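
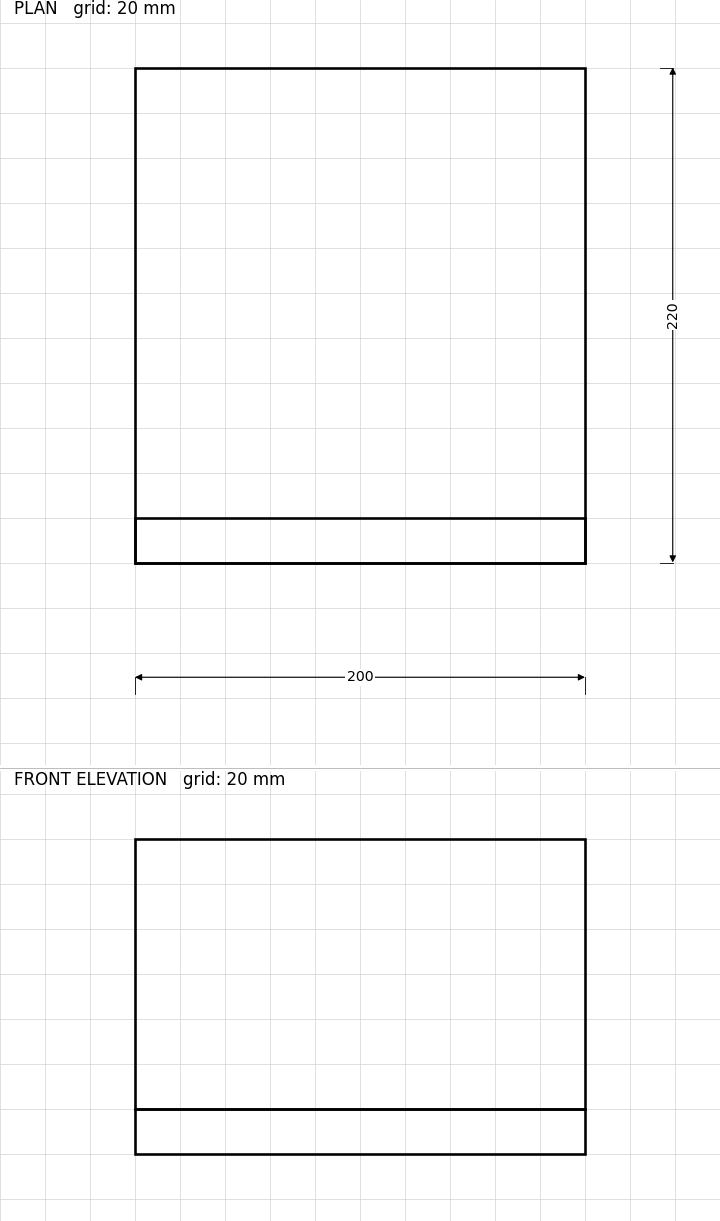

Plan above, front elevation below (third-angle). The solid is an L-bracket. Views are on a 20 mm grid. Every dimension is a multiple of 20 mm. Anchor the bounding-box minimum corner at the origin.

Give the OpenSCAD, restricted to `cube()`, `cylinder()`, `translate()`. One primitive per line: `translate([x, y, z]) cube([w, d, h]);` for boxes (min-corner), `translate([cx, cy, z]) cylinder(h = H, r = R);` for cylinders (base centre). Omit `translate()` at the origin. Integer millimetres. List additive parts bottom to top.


cube([200, 220, 20]);
translate([0, 0, 20]) cube([200, 20, 120]);


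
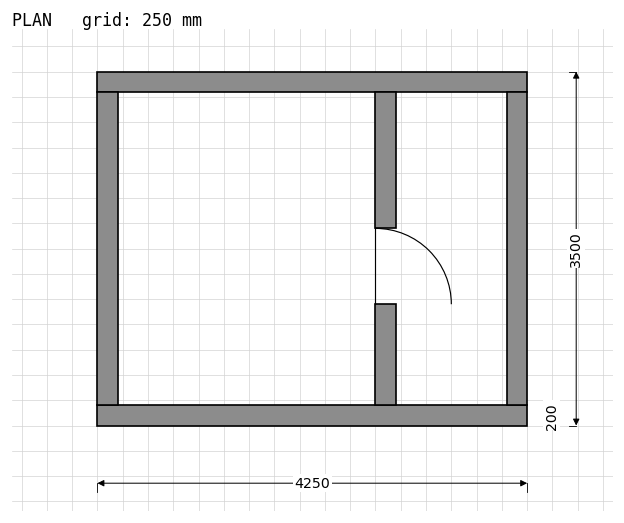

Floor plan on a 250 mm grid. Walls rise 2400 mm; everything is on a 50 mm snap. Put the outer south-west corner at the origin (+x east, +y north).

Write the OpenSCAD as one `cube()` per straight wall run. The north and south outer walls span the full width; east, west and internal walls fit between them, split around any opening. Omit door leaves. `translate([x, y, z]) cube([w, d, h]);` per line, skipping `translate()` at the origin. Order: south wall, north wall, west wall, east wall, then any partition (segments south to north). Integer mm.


cube([4250, 200, 2400]);
translate([0, 3300, 0]) cube([4250, 200, 2400]);
translate([0, 200, 0]) cube([200, 3100, 2400]);
translate([4050, 200, 0]) cube([200, 3100, 2400]);
translate([2750, 200, 0]) cube([200, 1000, 2400]);
translate([2750, 1950, 0]) cube([200, 1350, 2400]);


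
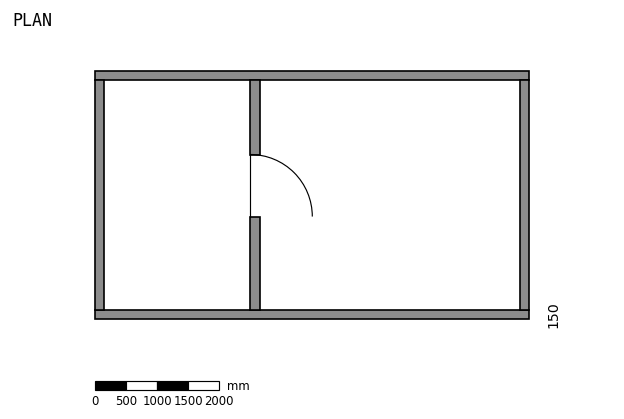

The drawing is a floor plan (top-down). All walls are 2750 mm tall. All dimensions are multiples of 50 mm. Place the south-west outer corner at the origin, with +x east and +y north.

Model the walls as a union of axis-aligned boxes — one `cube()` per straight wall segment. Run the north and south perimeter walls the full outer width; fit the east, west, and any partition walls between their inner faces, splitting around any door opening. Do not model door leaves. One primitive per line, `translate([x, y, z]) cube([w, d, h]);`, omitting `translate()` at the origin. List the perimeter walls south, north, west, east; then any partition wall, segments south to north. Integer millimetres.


cube([7000, 150, 2750]);
translate([0, 3850, 0]) cube([7000, 150, 2750]);
translate([0, 150, 0]) cube([150, 3700, 2750]);
translate([6850, 150, 0]) cube([150, 3700, 2750]);
translate([2500, 150, 0]) cube([150, 1500, 2750]);
translate([2500, 2650, 0]) cube([150, 1200, 2750]);


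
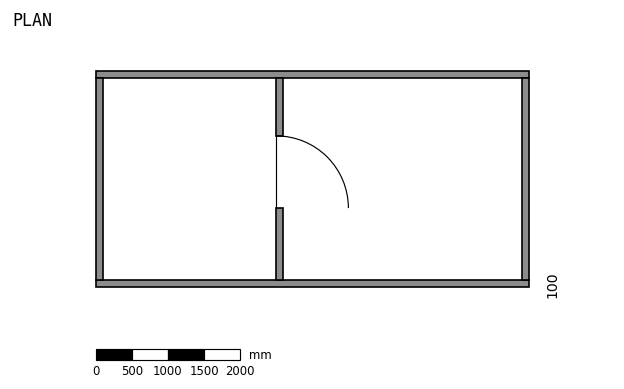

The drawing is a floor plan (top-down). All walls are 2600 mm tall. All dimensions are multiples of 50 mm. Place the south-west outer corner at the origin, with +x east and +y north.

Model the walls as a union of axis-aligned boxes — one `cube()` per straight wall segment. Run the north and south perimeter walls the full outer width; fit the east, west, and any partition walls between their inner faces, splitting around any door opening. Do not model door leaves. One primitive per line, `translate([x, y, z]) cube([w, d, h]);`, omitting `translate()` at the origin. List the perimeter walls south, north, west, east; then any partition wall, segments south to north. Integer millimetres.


cube([6000, 100, 2600]);
translate([0, 2900, 0]) cube([6000, 100, 2600]);
translate([0, 100, 0]) cube([100, 2800, 2600]);
translate([5900, 100, 0]) cube([100, 2800, 2600]);
translate([2500, 100, 0]) cube([100, 1000, 2600]);
translate([2500, 2100, 0]) cube([100, 800, 2600]);


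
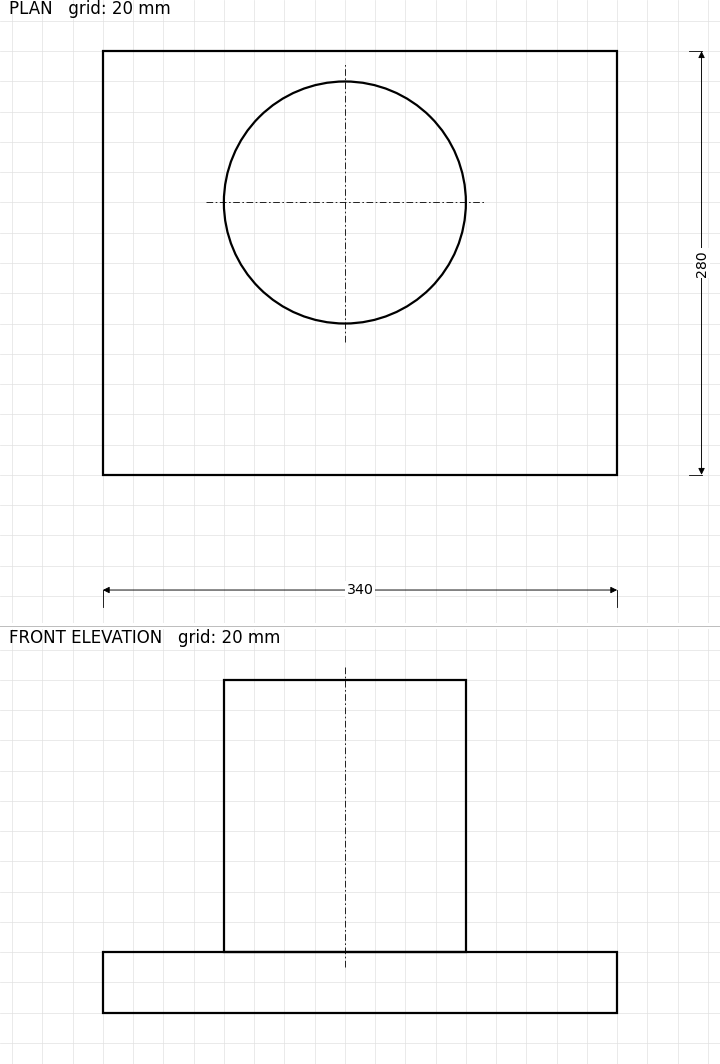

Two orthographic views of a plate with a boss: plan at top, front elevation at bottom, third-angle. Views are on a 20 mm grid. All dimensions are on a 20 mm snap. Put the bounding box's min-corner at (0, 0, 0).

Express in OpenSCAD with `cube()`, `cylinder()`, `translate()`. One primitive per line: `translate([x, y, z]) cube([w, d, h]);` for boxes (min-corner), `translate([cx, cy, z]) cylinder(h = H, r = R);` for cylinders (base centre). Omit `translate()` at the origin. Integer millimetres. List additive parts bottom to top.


cube([340, 280, 40]);
translate([160, 180, 40]) cylinder(h = 180, r = 80);


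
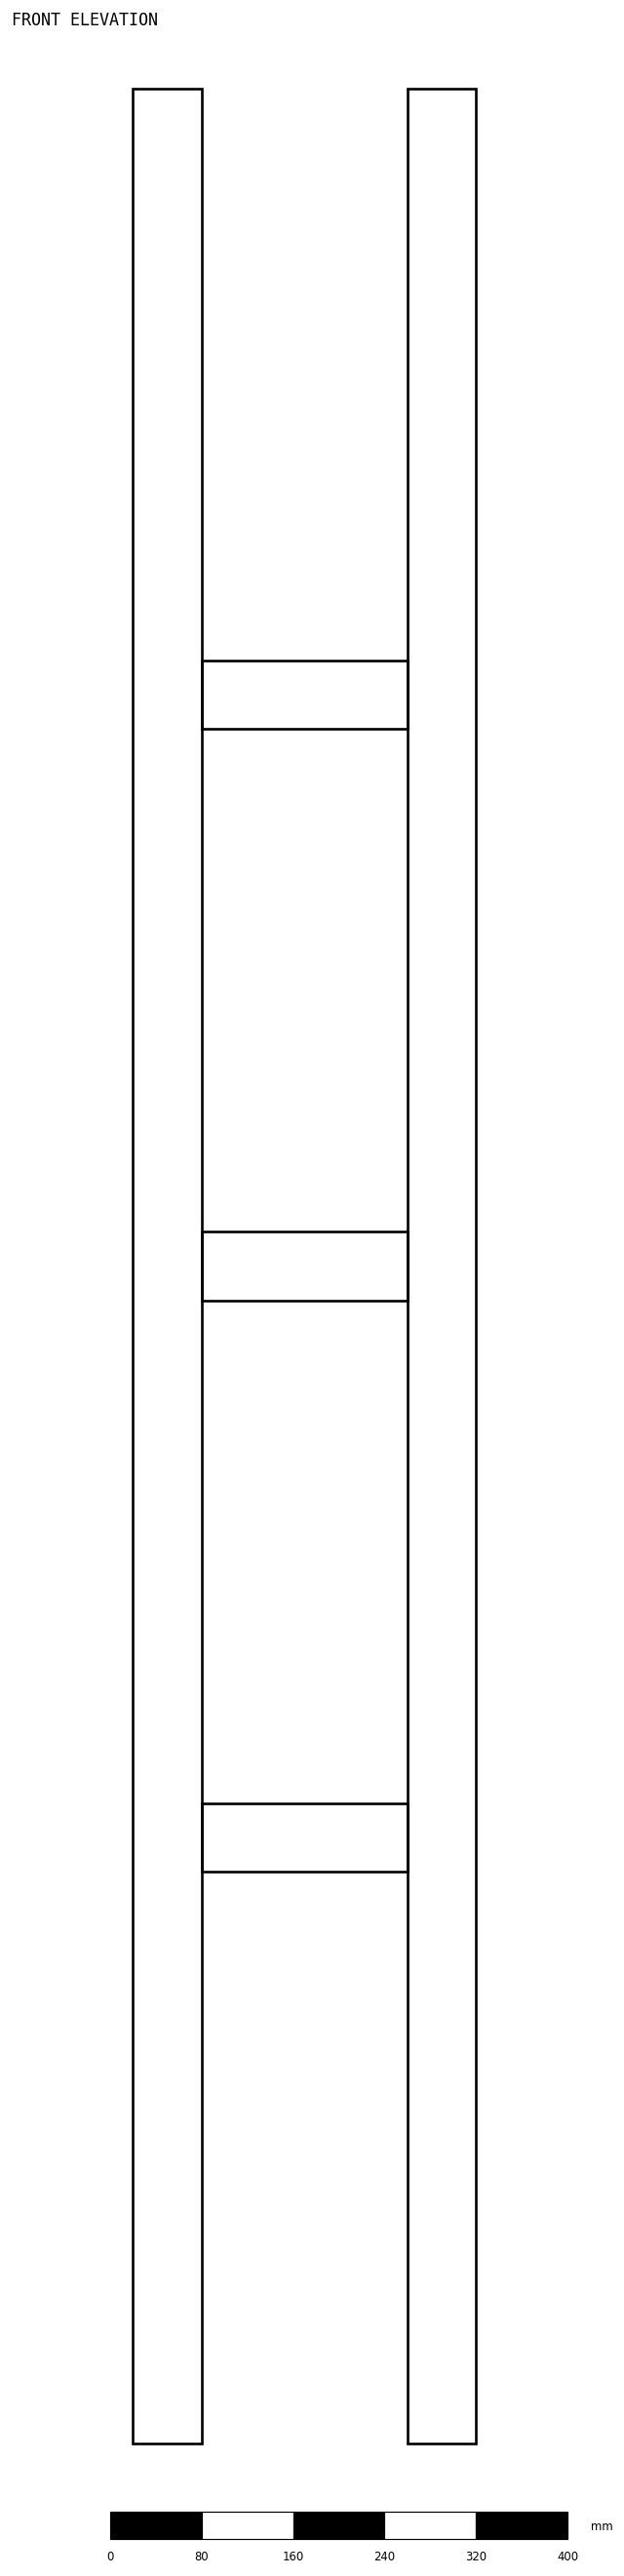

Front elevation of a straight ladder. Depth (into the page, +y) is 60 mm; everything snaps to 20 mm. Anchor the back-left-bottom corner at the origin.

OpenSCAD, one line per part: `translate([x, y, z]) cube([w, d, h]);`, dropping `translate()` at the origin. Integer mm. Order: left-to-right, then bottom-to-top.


cube([60, 60, 2060]);
translate([60, 0, 500]) cube([180, 60, 60]);
translate([60, 0, 1000]) cube([180, 60, 60]);
translate([60, 0, 1500]) cube([180, 60, 60]);
translate([240, 0, 0]) cube([60, 60, 2060]);


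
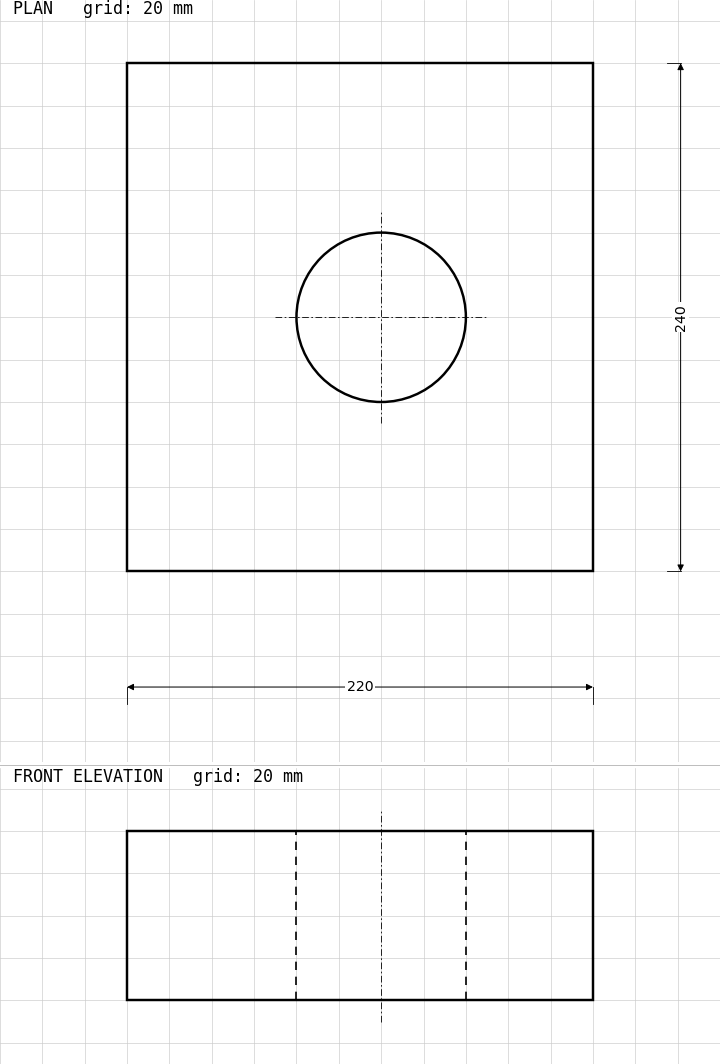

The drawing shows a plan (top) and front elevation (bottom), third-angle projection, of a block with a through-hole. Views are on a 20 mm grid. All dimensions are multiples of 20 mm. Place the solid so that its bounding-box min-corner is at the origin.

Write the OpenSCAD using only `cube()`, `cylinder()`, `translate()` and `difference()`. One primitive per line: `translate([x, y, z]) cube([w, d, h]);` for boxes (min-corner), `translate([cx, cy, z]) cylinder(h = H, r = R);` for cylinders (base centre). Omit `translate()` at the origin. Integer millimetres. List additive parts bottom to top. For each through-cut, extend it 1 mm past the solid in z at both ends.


difference() {
  cube([220, 240, 80]);
  translate([120, 120, -1]) cylinder(h = 82, r = 40);
}


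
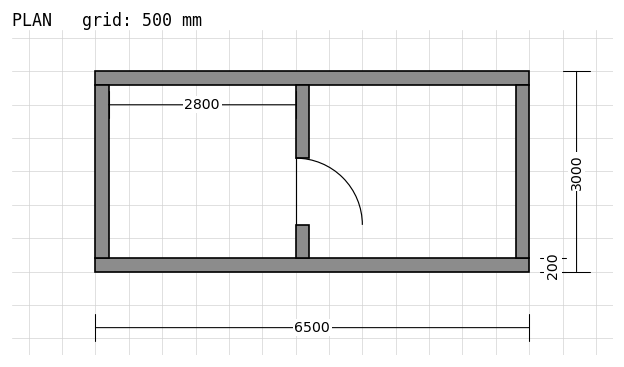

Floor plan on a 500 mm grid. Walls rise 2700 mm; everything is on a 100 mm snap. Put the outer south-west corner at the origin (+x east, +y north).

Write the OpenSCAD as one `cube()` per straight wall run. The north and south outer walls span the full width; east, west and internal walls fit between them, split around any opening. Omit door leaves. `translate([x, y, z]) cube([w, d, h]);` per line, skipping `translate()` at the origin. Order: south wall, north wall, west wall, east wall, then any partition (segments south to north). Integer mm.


cube([6500, 200, 2700]);
translate([0, 2800, 0]) cube([6500, 200, 2700]);
translate([0, 200, 0]) cube([200, 2600, 2700]);
translate([6300, 200, 0]) cube([200, 2600, 2700]);
translate([3000, 200, 0]) cube([200, 500, 2700]);
translate([3000, 1700, 0]) cube([200, 1100, 2700]);


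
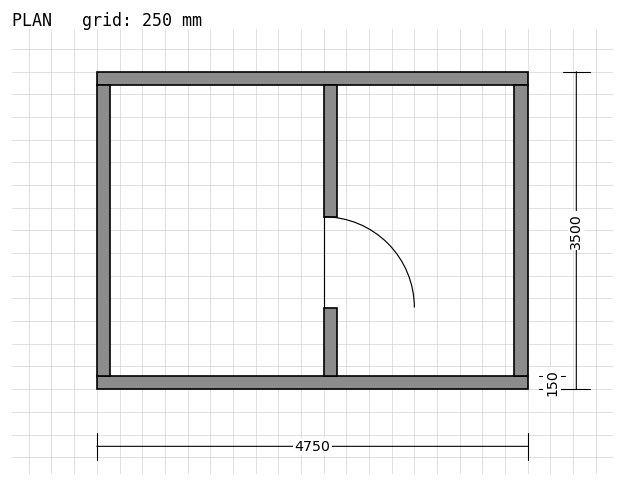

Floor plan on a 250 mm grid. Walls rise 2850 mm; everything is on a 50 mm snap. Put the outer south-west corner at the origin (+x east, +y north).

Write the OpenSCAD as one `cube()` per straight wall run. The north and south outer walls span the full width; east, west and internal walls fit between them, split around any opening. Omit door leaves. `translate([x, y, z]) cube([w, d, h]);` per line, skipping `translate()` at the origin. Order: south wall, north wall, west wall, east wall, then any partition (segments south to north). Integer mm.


cube([4750, 150, 2850]);
translate([0, 3350, 0]) cube([4750, 150, 2850]);
translate([0, 150, 0]) cube([150, 3200, 2850]);
translate([4600, 150, 0]) cube([150, 3200, 2850]);
translate([2500, 150, 0]) cube([150, 750, 2850]);
translate([2500, 1900, 0]) cube([150, 1450, 2850]);


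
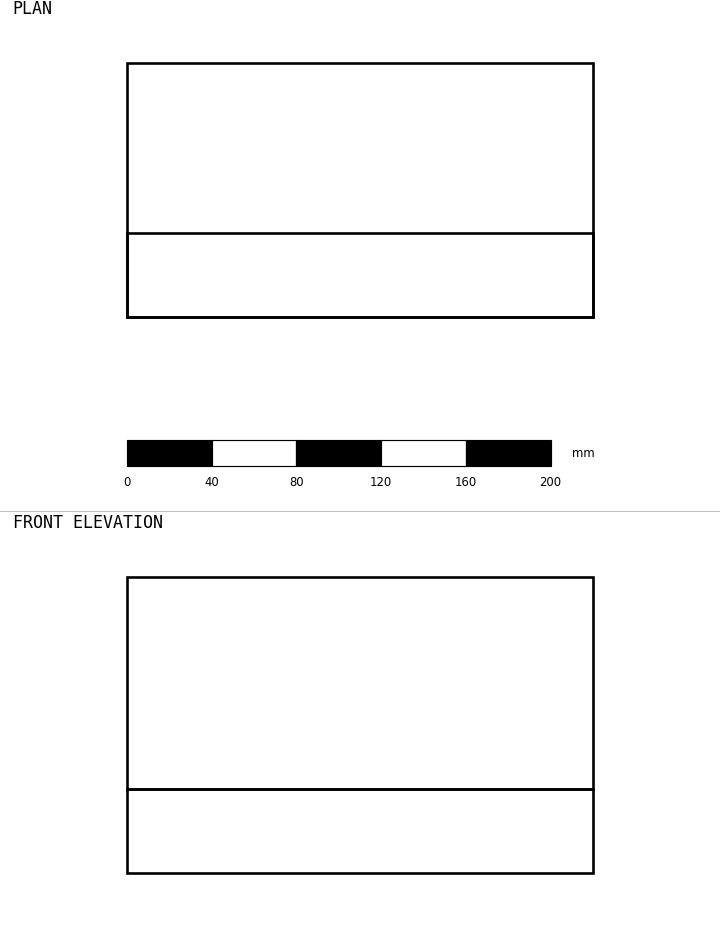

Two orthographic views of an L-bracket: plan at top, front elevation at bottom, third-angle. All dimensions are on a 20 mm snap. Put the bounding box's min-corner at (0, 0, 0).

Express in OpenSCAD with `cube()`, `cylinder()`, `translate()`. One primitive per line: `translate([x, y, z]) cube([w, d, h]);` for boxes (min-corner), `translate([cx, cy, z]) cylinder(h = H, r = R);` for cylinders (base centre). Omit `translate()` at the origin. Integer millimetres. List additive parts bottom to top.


cube([220, 120, 40]);
translate([0, 0, 40]) cube([220, 40, 100]);


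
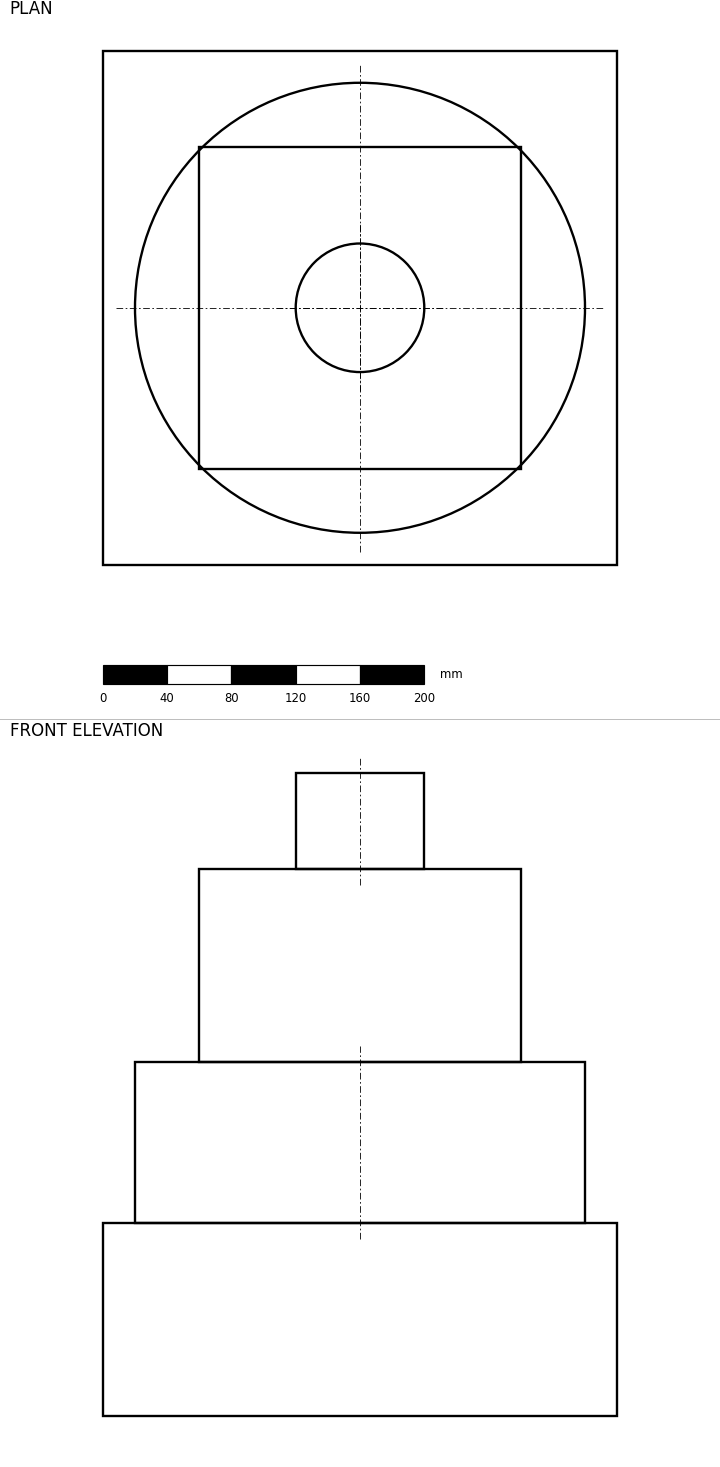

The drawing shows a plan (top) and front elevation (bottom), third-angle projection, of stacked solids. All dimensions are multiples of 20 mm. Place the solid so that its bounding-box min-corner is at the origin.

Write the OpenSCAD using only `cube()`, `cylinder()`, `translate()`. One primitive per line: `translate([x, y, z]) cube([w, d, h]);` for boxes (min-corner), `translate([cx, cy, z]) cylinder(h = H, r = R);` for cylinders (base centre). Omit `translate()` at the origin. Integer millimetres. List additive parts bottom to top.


cube([320, 320, 120]);
translate([160, 160, 120]) cylinder(h = 100, r = 140);
translate([60, 60, 220]) cube([200, 200, 120]);
translate([160, 160, 340]) cylinder(h = 60, r = 40);


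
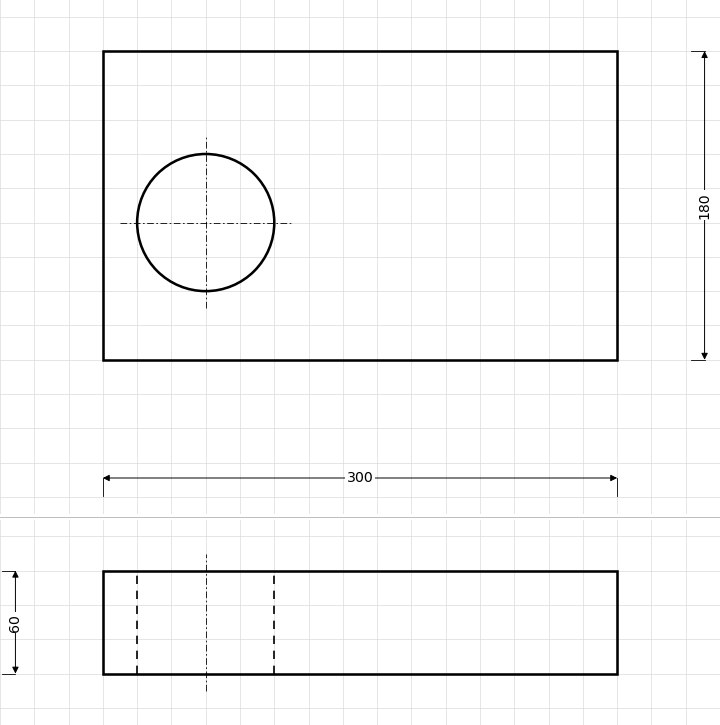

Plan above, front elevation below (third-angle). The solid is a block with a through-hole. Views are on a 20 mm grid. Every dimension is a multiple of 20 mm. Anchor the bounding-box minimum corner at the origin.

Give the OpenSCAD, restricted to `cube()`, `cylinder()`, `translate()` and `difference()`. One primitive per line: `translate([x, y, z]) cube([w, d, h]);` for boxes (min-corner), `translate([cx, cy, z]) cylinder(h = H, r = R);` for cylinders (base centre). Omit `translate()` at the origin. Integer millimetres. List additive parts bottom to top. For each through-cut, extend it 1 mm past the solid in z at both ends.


difference() {
  cube([300, 180, 60]);
  translate([60, 80, -1]) cylinder(h = 62, r = 40);
}


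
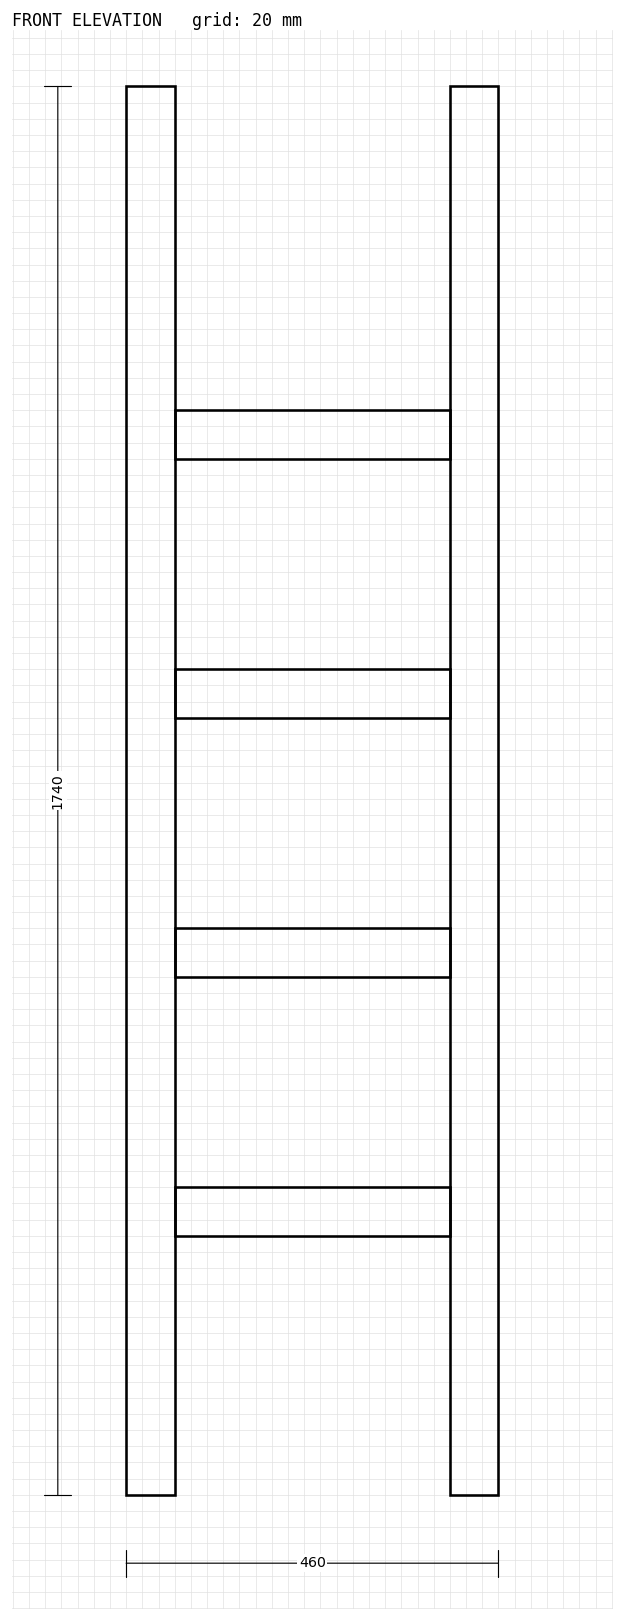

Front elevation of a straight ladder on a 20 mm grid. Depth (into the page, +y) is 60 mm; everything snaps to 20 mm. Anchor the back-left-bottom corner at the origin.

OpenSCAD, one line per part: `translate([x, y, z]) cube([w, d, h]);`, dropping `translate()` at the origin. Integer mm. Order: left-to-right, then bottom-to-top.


cube([60, 60, 1740]);
translate([60, 0, 320]) cube([340, 60, 60]);
translate([60, 0, 640]) cube([340, 60, 60]);
translate([60, 0, 960]) cube([340, 60, 60]);
translate([60, 0, 1280]) cube([340, 60, 60]);
translate([400, 0, 0]) cube([60, 60, 1740]);


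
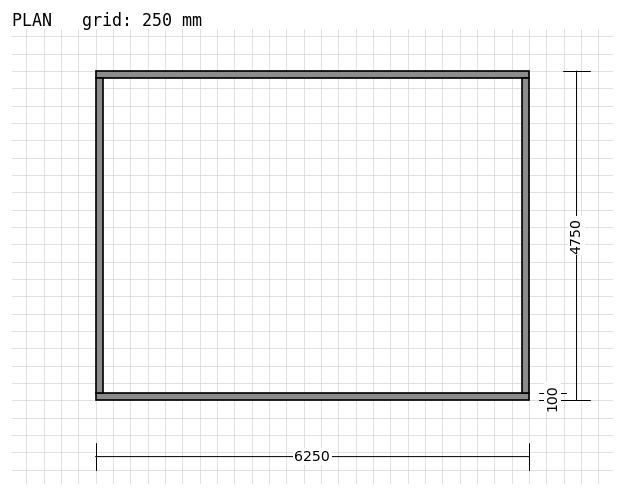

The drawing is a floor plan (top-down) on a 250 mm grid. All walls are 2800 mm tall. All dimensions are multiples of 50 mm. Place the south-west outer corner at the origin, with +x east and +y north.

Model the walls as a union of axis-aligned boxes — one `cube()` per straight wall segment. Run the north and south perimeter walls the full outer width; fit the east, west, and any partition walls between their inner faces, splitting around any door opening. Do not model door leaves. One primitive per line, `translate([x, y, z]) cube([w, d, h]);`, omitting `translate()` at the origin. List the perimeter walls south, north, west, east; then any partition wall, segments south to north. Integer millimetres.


cube([6250, 100, 2800]);
translate([0, 4650, 0]) cube([6250, 100, 2800]);
translate([0, 100, 0]) cube([100, 4550, 2800]);
translate([6150, 100, 0]) cube([100, 4550, 2800]);


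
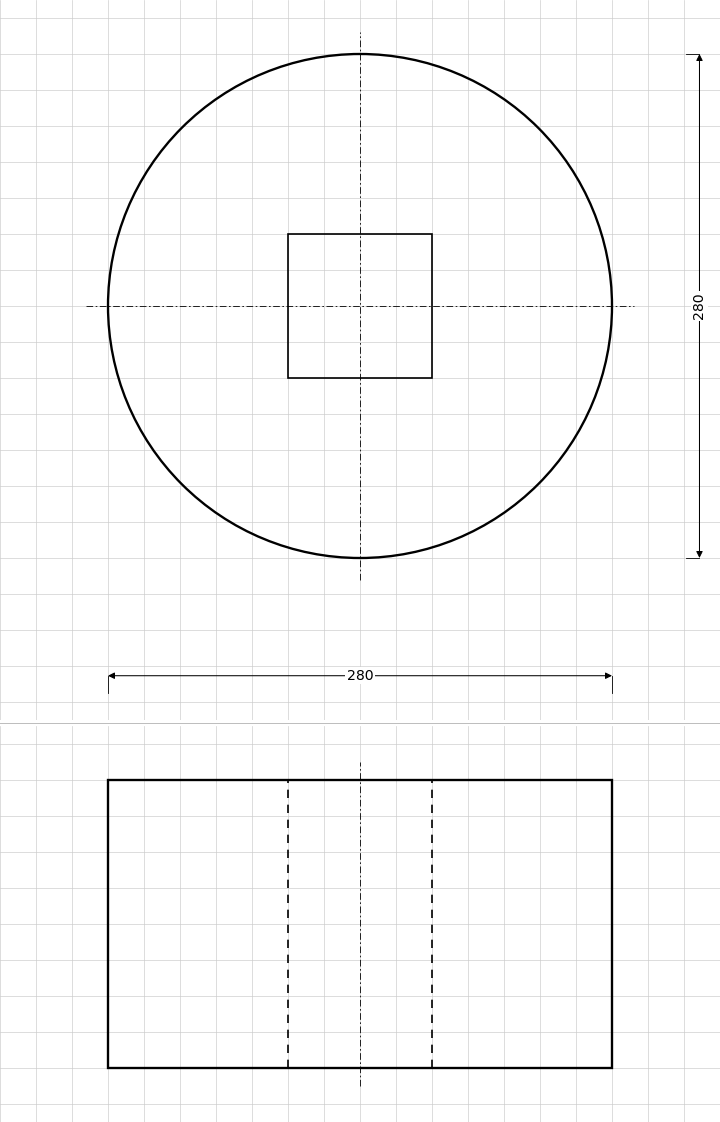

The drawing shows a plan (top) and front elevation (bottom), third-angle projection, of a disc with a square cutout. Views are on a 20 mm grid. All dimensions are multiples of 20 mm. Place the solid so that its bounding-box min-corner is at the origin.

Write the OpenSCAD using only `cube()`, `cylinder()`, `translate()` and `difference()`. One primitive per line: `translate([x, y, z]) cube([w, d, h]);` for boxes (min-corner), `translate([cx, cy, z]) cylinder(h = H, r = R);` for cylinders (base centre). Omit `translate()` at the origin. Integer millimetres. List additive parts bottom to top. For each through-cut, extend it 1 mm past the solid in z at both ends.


difference() {
  translate([140, 140, 0]) cylinder(h = 160, r = 140);
  translate([100, 100, -1]) cube([80, 80, 162]);
}


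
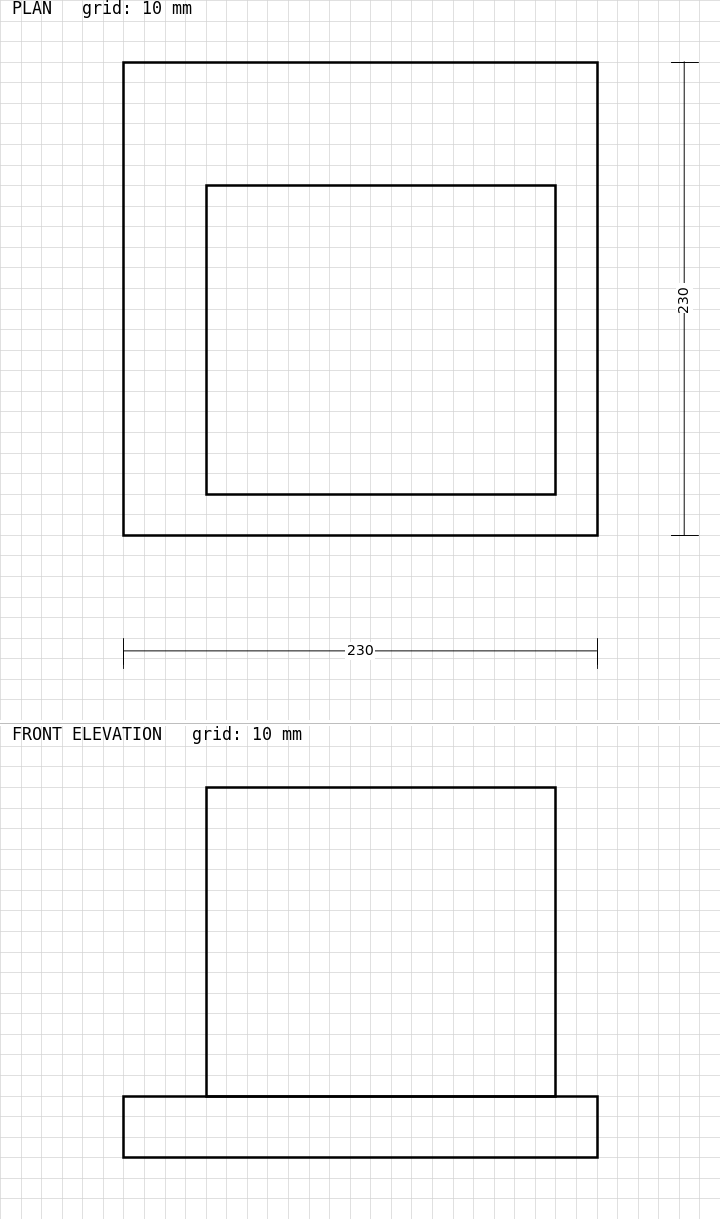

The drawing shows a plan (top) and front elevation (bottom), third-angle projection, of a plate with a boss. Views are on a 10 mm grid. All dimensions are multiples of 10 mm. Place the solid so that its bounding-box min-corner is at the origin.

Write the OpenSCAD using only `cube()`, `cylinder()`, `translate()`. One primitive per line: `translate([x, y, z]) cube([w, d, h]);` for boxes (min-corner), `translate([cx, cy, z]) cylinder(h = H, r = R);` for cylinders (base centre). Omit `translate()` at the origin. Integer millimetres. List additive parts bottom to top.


cube([230, 230, 30]);
translate([40, 20, 30]) cube([170, 150, 150]);


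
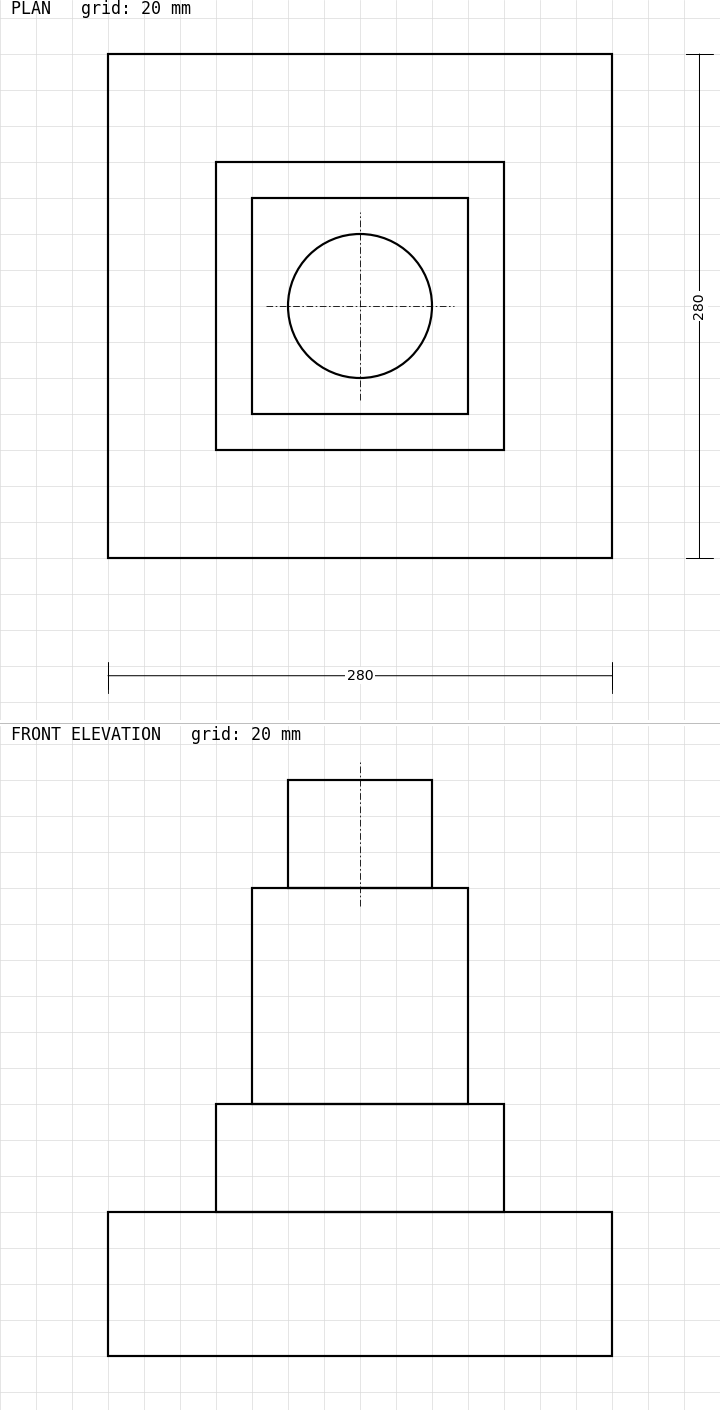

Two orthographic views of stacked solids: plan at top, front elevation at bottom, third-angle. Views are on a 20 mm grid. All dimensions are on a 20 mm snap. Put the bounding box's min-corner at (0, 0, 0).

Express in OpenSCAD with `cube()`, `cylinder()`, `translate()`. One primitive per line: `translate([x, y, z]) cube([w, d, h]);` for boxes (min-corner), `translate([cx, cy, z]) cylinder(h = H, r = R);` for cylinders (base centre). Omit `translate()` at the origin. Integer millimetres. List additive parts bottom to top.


cube([280, 280, 80]);
translate([60, 60, 80]) cube([160, 160, 60]);
translate([80, 80, 140]) cube([120, 120, 120]);
translate([140, 140, 260]) cylinder(h = 60, r = 40);


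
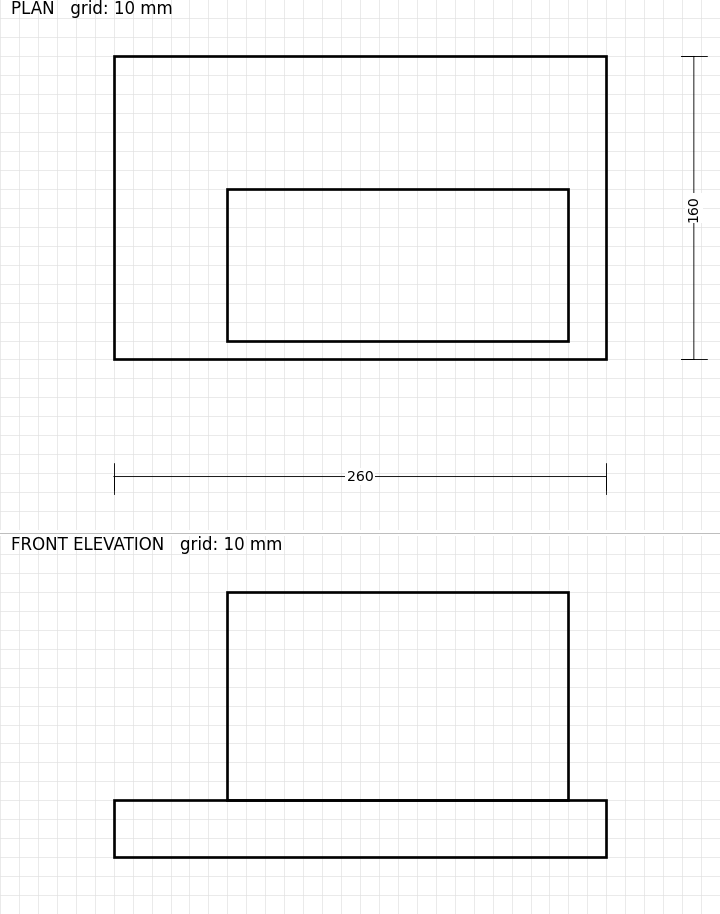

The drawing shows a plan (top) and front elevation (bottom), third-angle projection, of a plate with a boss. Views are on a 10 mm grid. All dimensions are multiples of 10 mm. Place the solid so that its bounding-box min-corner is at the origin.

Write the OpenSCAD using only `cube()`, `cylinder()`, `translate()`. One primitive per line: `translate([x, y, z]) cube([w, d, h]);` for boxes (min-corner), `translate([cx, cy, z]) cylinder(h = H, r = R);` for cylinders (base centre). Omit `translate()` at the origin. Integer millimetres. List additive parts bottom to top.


cube([260, 160, 30]);
translate([60, 10, 30]) cube([180, 80, 110]);


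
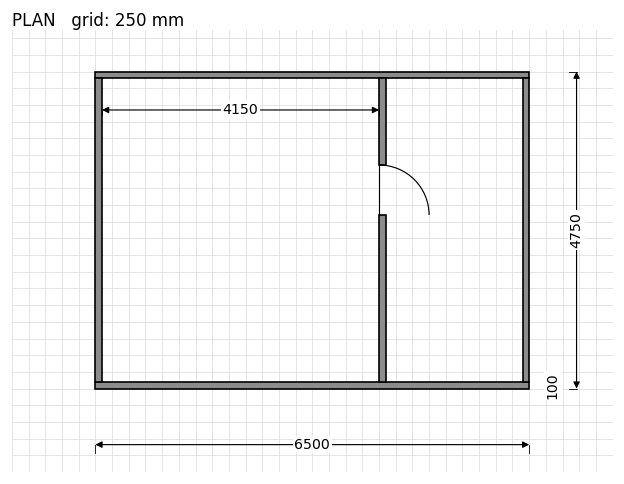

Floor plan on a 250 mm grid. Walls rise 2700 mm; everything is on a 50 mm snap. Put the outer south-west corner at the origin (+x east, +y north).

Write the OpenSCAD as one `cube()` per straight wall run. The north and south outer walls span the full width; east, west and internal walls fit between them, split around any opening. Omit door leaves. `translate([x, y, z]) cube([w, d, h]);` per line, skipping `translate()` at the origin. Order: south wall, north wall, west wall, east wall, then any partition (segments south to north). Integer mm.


cube([6500, 100, 2700]);
translate([0, 4650, 0]) cube([6500, 100, 2700]);
translate([0, 100, 0]) cube([100, 4550, 2700]);
translate([6400, 100, 0]) cube([100, 4550, 2700]);
translate([4250, 100, 0]) cube([100, 2500, 2700]);
translate([4250, 3350, 0]) cube([100, 1300, 2700]);


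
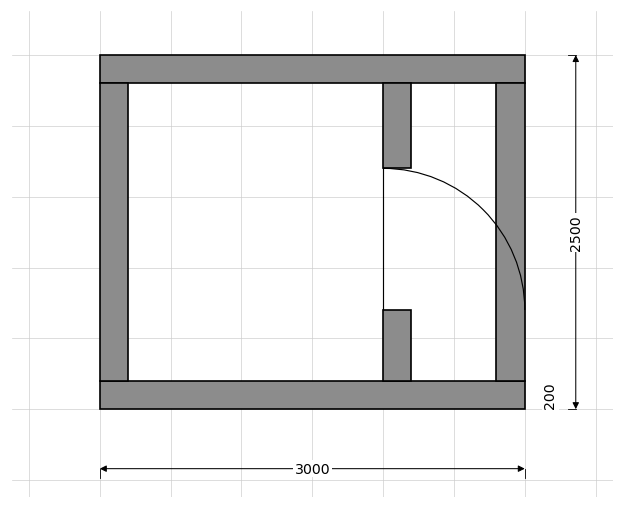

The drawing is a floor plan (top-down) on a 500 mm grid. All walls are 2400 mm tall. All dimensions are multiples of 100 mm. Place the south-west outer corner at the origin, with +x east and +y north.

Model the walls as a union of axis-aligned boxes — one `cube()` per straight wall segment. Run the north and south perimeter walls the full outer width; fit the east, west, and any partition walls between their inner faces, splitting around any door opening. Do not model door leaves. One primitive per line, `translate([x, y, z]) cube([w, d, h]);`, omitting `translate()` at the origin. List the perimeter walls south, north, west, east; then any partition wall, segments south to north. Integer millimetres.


cube([3000, 200, 2400]);
translate([0, 2300, 0]) cube([3000, 200, 2400]);
translate([0, 200, 0]) cube([200, 2100, 2400]);
translate([2800, 200, 0]) cube([200, 2100, 2400]);
translate([2000, 200, 0]) cube([200, 500, 2400]);
translate([2000, 1700, 0]) cube([200, 600, 2400]);


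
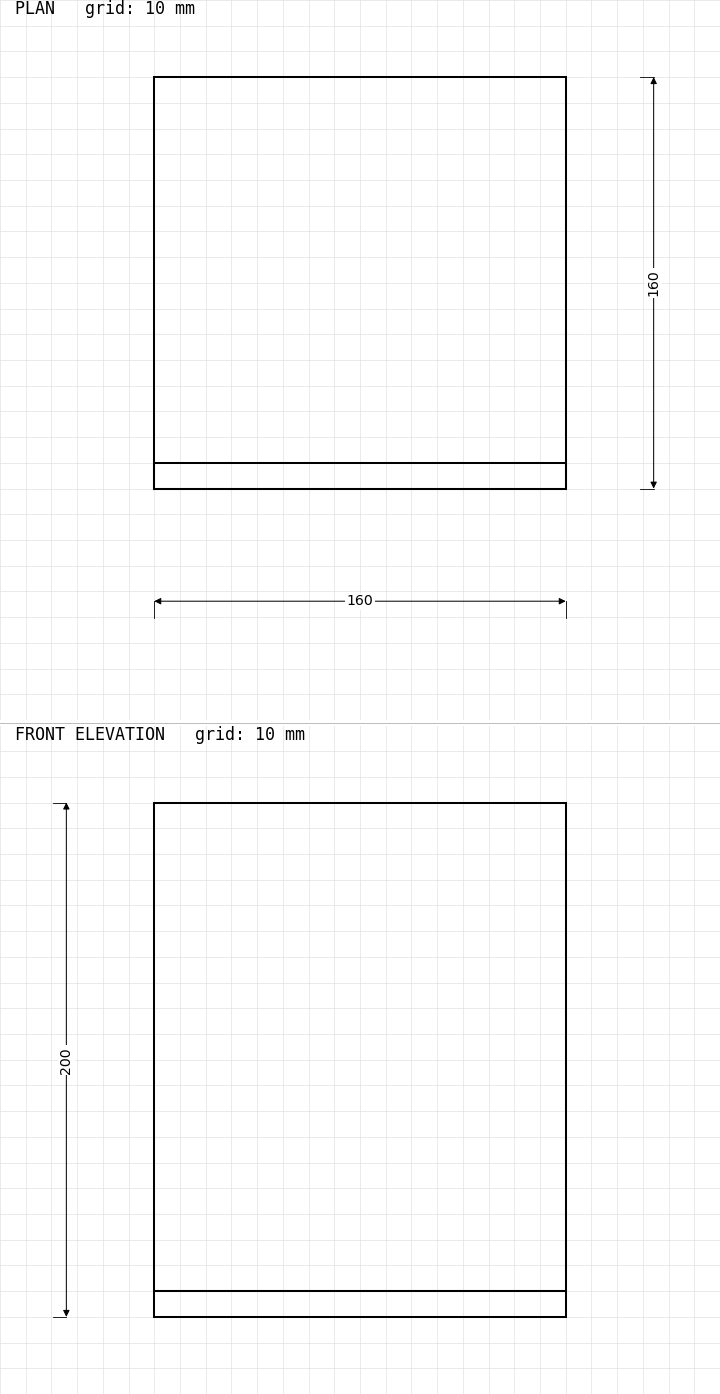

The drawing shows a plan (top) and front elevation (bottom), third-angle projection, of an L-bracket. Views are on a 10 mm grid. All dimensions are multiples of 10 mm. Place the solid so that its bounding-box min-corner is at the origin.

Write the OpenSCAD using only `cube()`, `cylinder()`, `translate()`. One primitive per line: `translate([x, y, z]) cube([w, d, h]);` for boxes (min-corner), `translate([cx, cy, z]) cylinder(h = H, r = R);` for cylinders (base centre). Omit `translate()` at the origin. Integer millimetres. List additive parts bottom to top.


cube([160, 160, 10]);
translate([0, 0, 10]) cube([160, 10, 190]);


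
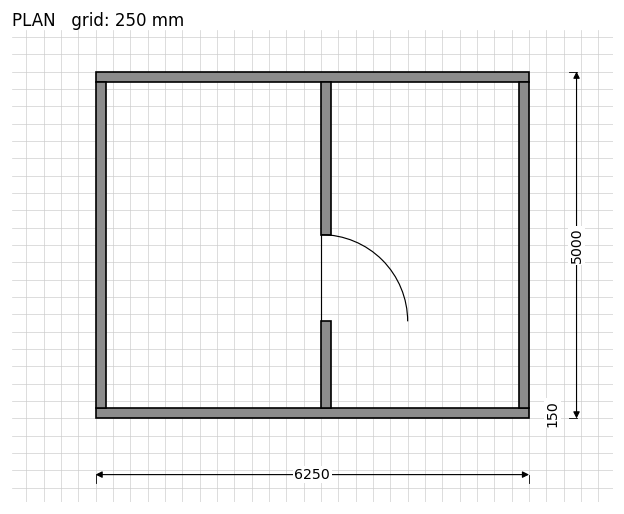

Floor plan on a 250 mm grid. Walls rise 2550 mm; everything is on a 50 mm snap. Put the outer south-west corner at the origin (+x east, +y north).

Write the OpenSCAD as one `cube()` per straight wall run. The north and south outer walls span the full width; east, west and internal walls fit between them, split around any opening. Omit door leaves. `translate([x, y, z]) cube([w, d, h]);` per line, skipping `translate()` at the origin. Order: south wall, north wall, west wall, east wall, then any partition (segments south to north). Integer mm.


cube([6250, 150, 2550]);
translate([0, 4850, 0]) cube([6250, 150, 2550]);
translate([0, 150, 0]) cube([150, 4700, 2550]);
translate([6100, 150, 0]) cube([150, 4700, 2550]);
translate([3250, 150, 0]) cube([150, 1250, 2550]);
translate([3250, 2650, 0]) cube([150, 2200, 2550]);


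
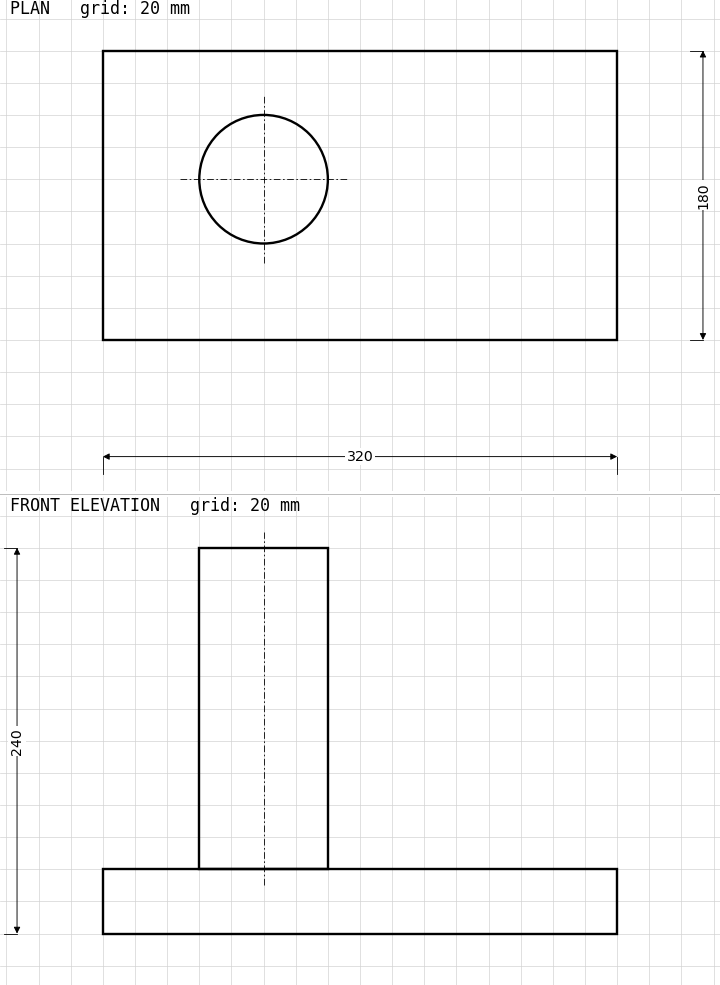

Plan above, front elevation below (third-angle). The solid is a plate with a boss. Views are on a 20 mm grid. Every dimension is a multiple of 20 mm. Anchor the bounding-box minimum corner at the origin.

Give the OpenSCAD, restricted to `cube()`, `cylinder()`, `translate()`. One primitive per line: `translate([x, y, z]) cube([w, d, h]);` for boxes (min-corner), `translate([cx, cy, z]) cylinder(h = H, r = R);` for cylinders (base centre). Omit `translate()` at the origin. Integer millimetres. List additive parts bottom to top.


cube([320, 180, 40]);
translate([100, 100, 40]) cylinder(h = 200, r = 40);


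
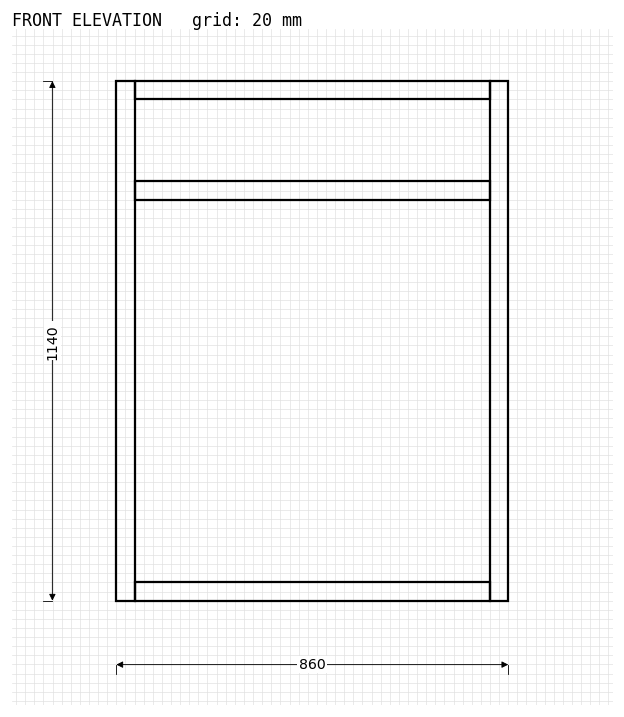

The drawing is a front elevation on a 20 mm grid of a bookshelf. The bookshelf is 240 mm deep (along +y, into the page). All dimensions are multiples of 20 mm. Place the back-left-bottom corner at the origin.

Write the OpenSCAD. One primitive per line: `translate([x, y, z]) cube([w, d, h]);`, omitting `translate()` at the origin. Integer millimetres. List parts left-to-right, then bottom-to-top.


cube([40, 240, 1140]);
translate([40, 0, 0]) cube([780, 240, 40]);
translate([40, 0, 880]) cube([780, 240, 40]);
translate([40, 0, 1100]) cube([780, 240, 40]);
translate([820, 0, 0]) cube([40, 240, 1140]);


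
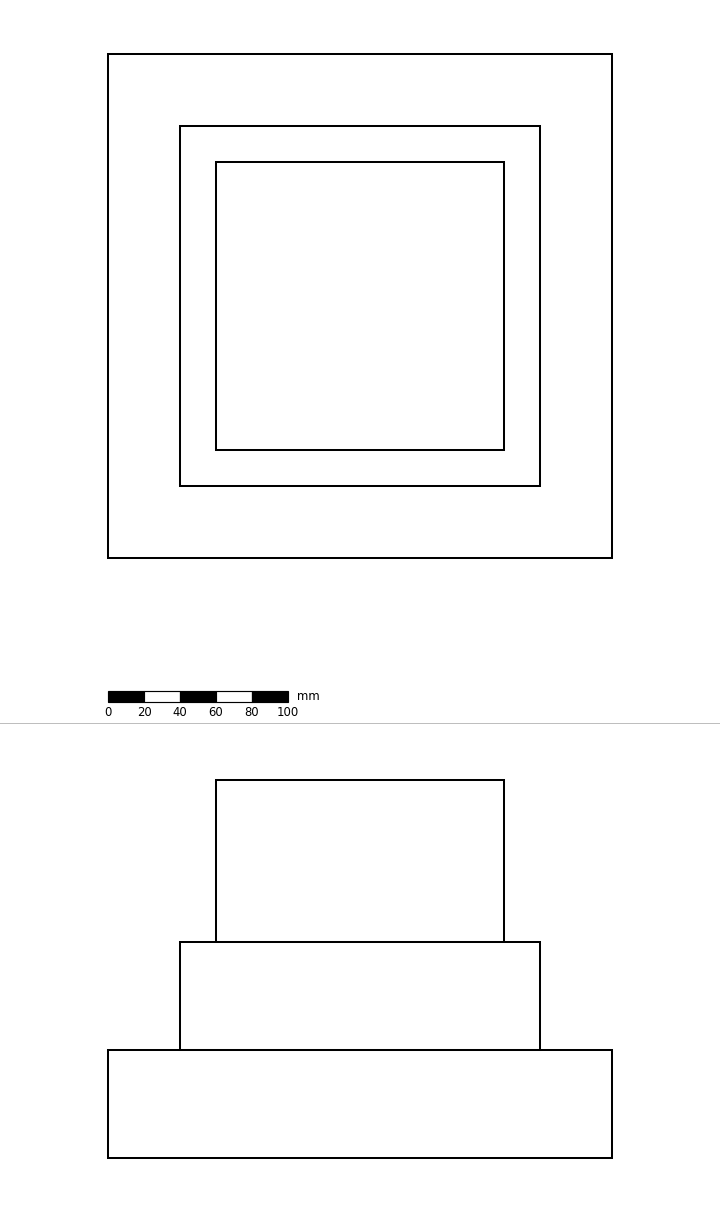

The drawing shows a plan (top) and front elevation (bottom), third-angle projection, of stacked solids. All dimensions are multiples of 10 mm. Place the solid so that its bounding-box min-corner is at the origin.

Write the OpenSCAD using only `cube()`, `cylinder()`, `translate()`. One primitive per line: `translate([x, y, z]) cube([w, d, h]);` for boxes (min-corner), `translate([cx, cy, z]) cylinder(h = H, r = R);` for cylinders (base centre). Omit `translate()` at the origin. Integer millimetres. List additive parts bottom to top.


cube([280, 280, 60]);
translate([40, 40, 60]) cube([200, 200, 60]);
translate([60, 60, 120]) cube([160, 160, 90]);


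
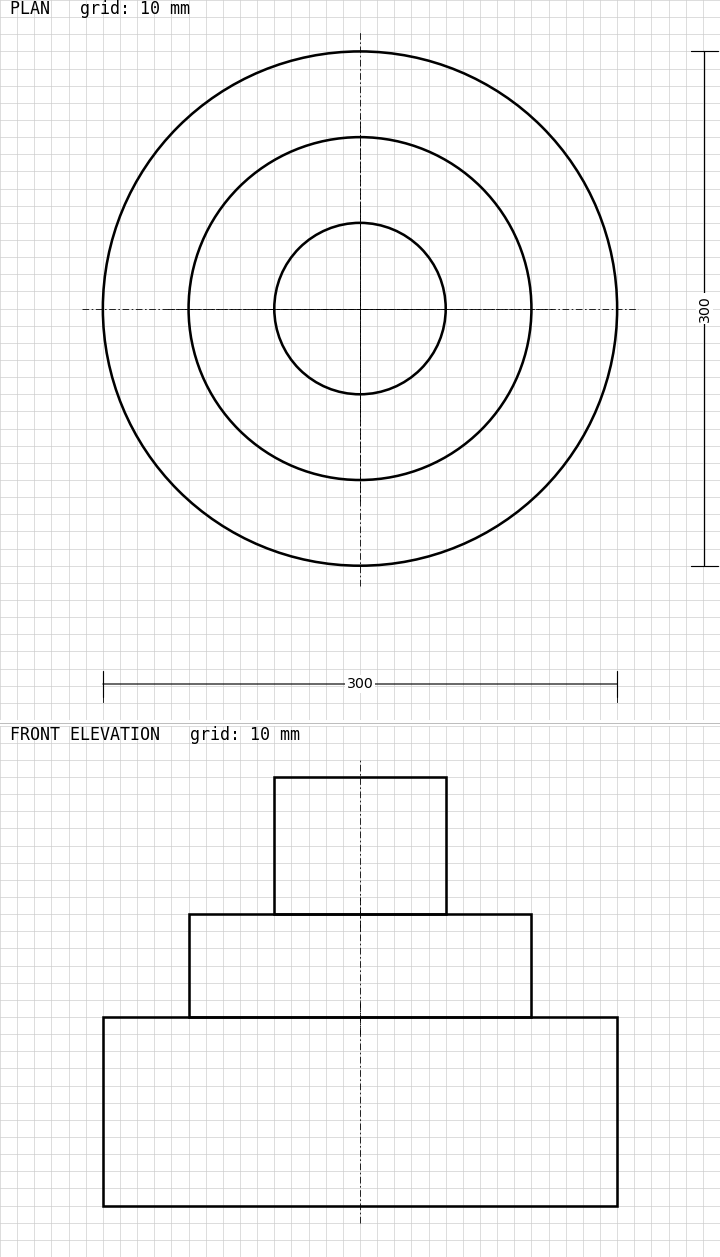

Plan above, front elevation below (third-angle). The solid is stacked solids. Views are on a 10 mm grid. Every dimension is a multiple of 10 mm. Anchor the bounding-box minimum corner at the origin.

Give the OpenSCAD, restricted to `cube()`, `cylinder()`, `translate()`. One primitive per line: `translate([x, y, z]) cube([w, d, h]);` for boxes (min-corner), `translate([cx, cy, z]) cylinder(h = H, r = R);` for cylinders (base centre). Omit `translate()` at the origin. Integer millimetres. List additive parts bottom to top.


translate([150, 150, 0]) cylinder(h = 110, r = 150);
translate([150, 150, 110]) cylinder(h = 60, r = 100);
translate([150, 150, 170]) cylinder(h = 80, r = 50);


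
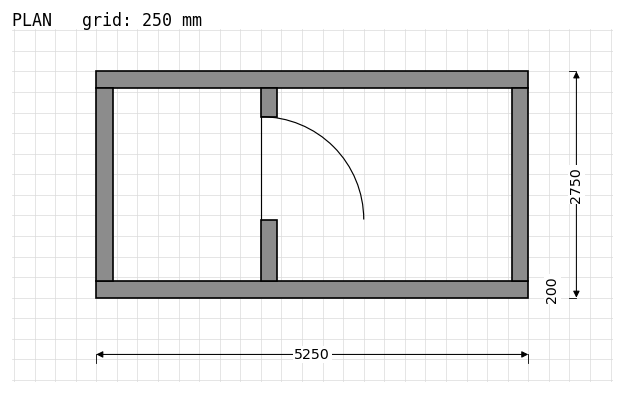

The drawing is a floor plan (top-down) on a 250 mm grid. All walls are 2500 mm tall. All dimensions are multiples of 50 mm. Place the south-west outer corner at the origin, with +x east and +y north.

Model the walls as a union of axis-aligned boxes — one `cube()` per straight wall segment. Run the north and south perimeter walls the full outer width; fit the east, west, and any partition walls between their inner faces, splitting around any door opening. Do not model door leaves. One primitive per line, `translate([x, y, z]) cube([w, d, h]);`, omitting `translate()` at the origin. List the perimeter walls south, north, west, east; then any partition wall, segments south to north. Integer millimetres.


cube([5250, 200, 2500]);
translate([0, 2550, 0]) cube([5250, 200, 2500]);
translate([0, 200, 0]) cube([200, 2350, 2500]);
translate([5050, 200, 0]) cube([200, 2350, 2500]);
translate([2000, 200, 0]) cube([200, 750, 2500]);
translate([2000, 2200, 0]) cube([200, 350, 2500]);


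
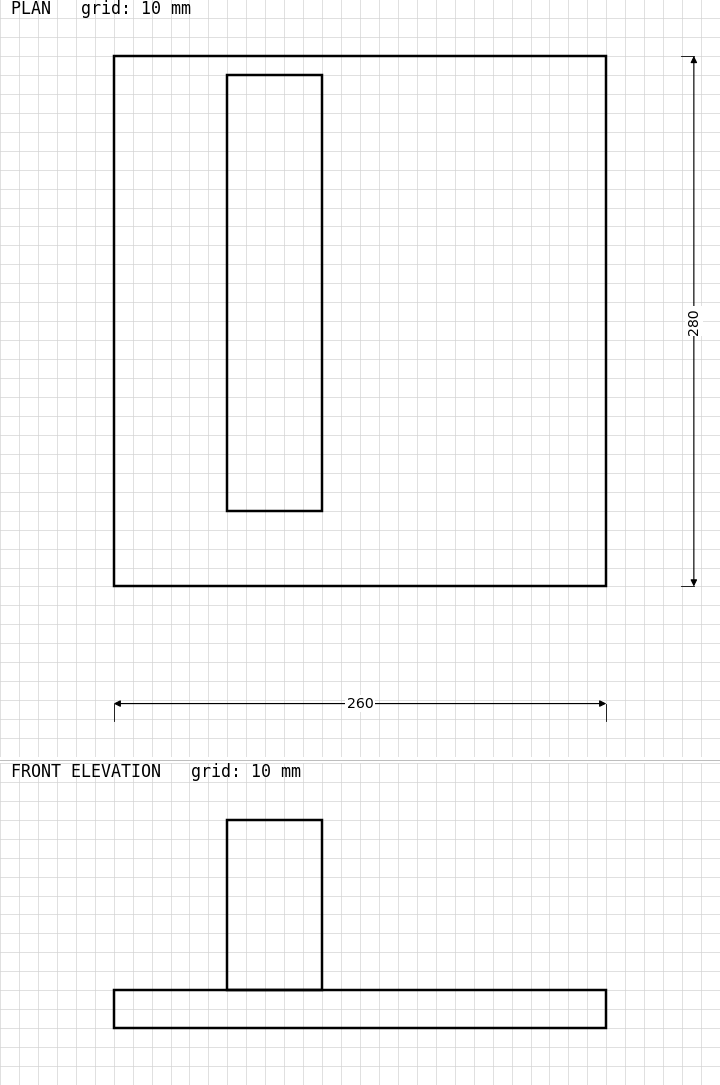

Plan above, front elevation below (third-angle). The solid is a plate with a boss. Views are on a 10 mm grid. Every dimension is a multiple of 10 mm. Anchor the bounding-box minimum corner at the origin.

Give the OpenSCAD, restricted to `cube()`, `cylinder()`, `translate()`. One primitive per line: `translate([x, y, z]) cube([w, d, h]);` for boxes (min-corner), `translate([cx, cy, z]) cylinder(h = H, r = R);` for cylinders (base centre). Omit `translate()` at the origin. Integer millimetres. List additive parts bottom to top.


cube([260, 280, 20]);
translate([60, 40, 20]) cube([50, 230, 90]);


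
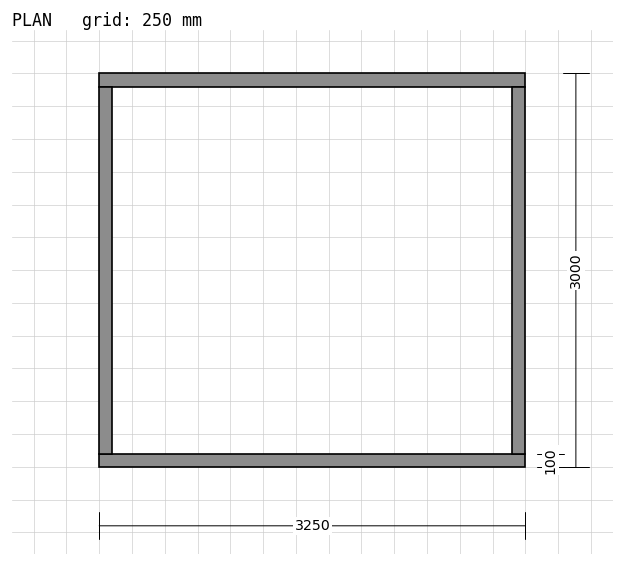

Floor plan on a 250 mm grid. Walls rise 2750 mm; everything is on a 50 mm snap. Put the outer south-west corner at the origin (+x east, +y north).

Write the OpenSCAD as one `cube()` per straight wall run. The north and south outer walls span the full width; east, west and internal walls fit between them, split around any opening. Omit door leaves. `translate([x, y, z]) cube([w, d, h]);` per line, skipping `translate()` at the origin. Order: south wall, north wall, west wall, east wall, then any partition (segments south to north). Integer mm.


cube([3250, 100, 2750]);
translate([0, 2900, 0]) cube([3250, 100, 2750]);
translate([0, 100, 0]) cube([100, 2800, 2750]);
translate([3150, 100, 0]) cube([100, 2800, 2750]);


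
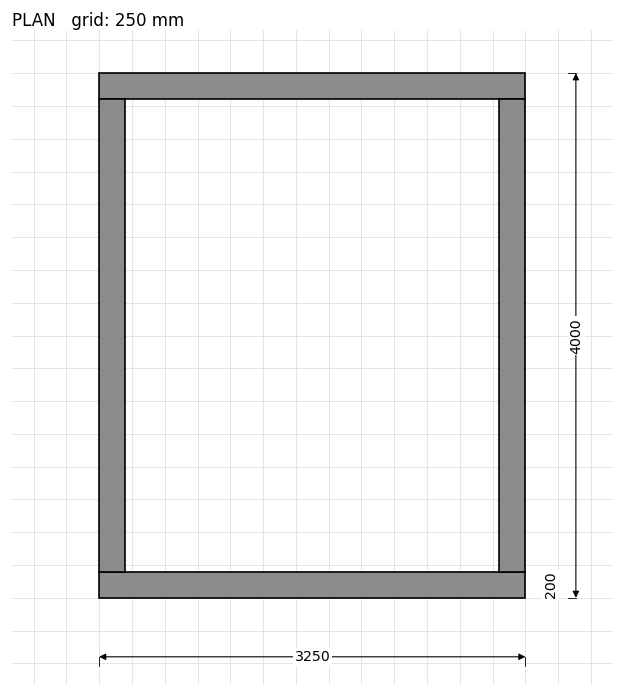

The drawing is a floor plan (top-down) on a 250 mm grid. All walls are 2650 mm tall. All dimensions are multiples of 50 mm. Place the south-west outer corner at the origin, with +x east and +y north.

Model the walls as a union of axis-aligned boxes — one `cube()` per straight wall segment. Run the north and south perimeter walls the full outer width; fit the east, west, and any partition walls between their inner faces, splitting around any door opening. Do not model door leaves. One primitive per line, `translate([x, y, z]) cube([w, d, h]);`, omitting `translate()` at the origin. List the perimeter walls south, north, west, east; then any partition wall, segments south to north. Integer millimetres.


cube([3250, 200, 2650]);
translate([0, 3800, 0]) cube([3250, 200, 2650]);
translate([0, 200, 0]) cube([200, 3600, 2650]);
translate([3050, 200, 0]) cube([200, 3600, 2650]);


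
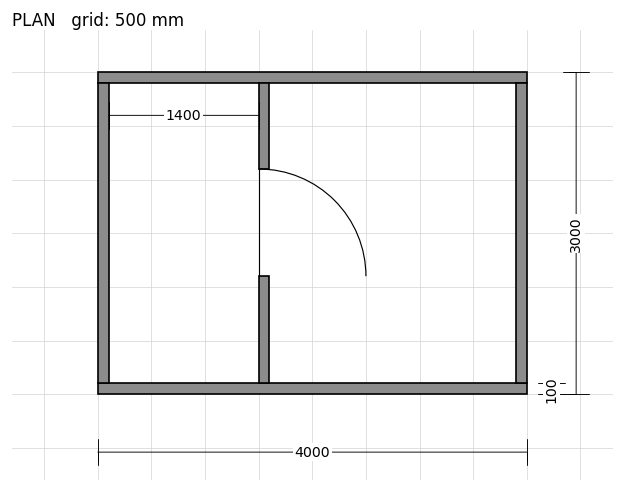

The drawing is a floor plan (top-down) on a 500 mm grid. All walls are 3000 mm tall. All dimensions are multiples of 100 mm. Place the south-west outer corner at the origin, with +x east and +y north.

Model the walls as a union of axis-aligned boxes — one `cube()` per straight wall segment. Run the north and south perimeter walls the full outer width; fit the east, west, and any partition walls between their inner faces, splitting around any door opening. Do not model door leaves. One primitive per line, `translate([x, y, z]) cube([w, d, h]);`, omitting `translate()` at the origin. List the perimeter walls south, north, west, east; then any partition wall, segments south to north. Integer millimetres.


cube([4000, 100, 3000]);
translate([0, 2900, 0]) cube([4000, 100, 3000]);
translate([0, 100, 0]) cube([100, 2800, 3000]);
translate([3900, 100, 0]) cube([100, 2800, 3000]);
translate([1500, 100, 0]) cube([100, 1000, 3000]);
translate([1500, 2100, 0]) cube([100, 800, 3000]);


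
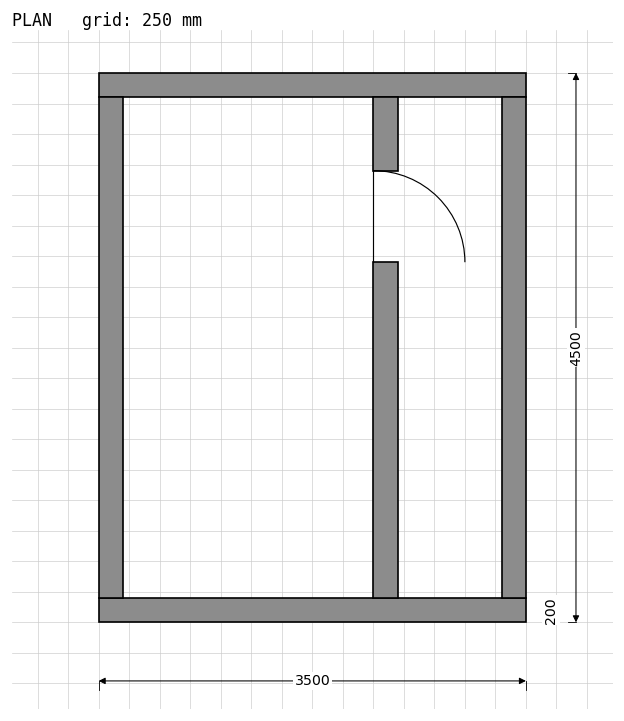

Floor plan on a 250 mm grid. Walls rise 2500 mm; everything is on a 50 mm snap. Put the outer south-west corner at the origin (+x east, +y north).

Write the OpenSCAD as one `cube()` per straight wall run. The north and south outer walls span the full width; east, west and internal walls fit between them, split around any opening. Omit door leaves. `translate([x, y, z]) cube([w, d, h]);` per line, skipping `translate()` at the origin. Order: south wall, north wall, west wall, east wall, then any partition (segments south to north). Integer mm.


cube([3500, 200, 2500]);
translate([0, 4300, 0]) cube([3500, 200, 2500]);
translate([0, 200, 0]) cube([200, 4100, 2500]);
translate([3300, 200, 0]) cube([200, 4100, 2500]);
translate([2250, 200, 0]) cube([200, 2750, 2500]);
translate([2250, 3700, 0]) cube([200, 600, 2500]);


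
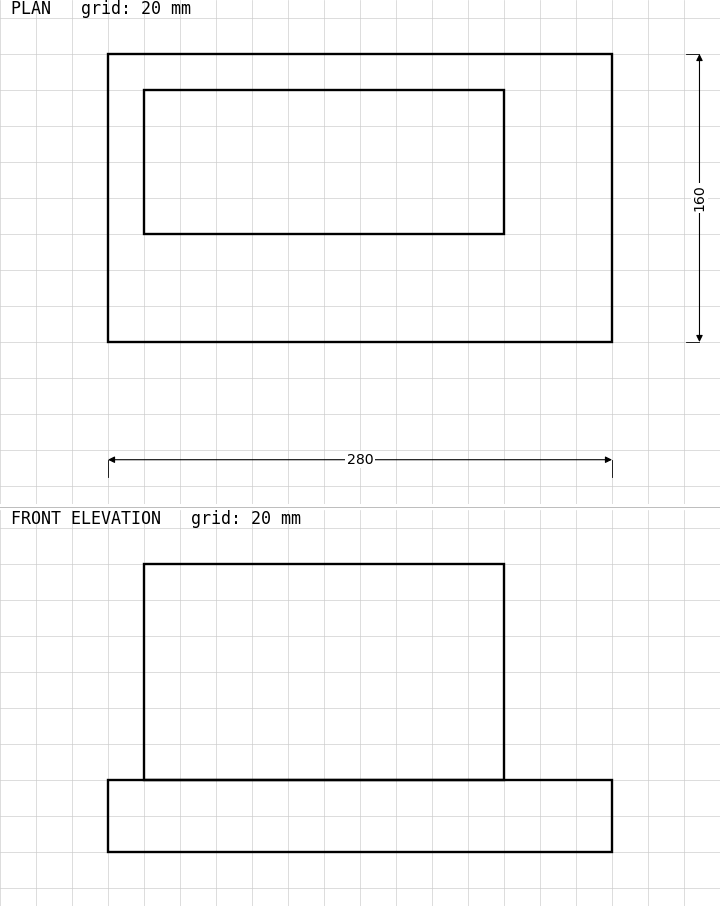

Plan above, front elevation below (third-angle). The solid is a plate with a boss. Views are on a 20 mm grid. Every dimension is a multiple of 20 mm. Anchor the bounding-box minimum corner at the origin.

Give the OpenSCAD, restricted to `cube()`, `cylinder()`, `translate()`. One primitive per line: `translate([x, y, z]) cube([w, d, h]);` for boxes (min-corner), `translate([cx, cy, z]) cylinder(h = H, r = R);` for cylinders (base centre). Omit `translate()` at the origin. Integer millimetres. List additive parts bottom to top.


cube([280, 160, 40]);
translate([20, 60, 40]) cube([200, 80, 120]);


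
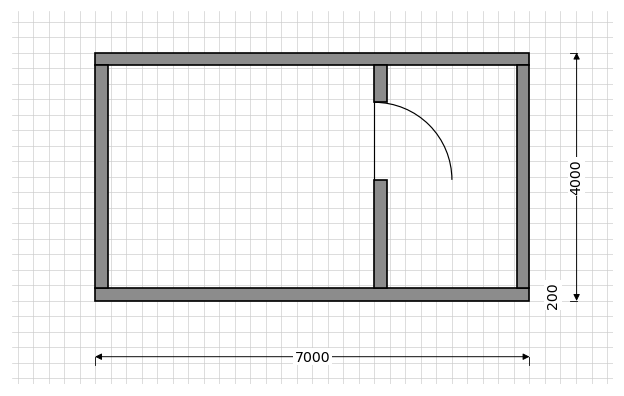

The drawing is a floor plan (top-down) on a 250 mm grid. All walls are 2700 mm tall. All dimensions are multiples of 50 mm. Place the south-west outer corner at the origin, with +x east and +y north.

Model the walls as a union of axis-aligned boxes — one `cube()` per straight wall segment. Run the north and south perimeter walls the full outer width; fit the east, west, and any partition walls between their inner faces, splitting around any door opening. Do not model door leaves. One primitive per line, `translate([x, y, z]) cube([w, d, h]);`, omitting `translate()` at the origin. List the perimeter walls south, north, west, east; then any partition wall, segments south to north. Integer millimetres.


cube([7000, 200, 2700]);
translate([0, 3800, 0]) cube([7000, 200, 2700]);
translate([0, 200, 0]) cube([200, 3600, 2700]);
translate([6800, 200, 0]) cube([200, 3600, 2700]);
translate([4500, 200, 0]) cube([200, 1750, 2700]);
translate([4500, 3200, 0]) cube([200, 600, 2700]);


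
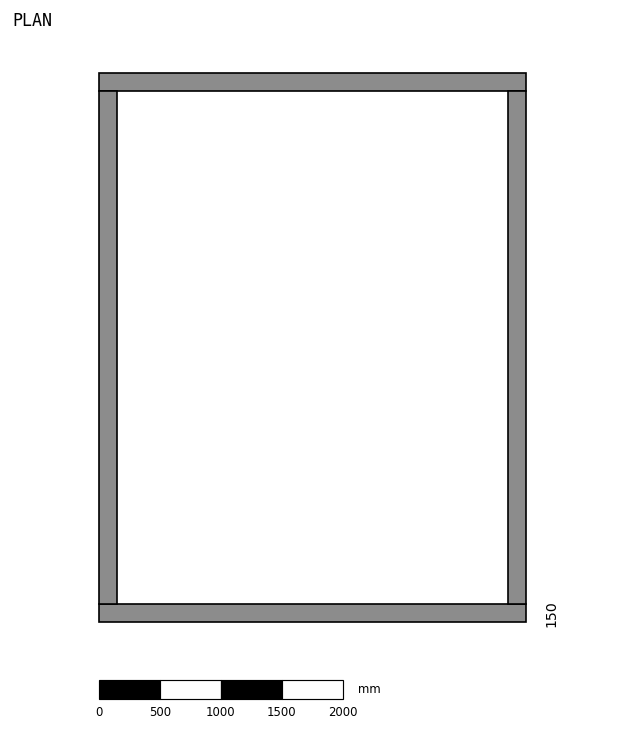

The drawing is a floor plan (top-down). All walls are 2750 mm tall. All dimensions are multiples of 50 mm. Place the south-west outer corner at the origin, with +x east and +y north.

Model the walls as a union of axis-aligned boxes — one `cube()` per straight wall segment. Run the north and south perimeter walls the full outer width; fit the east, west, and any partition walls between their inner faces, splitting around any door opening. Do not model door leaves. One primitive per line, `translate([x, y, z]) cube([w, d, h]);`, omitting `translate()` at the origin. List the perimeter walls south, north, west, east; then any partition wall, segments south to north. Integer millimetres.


cube([3500, 150, 2750]);
translate([0, 4350, 0]) cube([3500, 150, 2750]);
translate([0, 150, 0]) cube([150, 4200, 2750]);
translate([3350, 150, 0]) cube([150, 4200, 2750]);


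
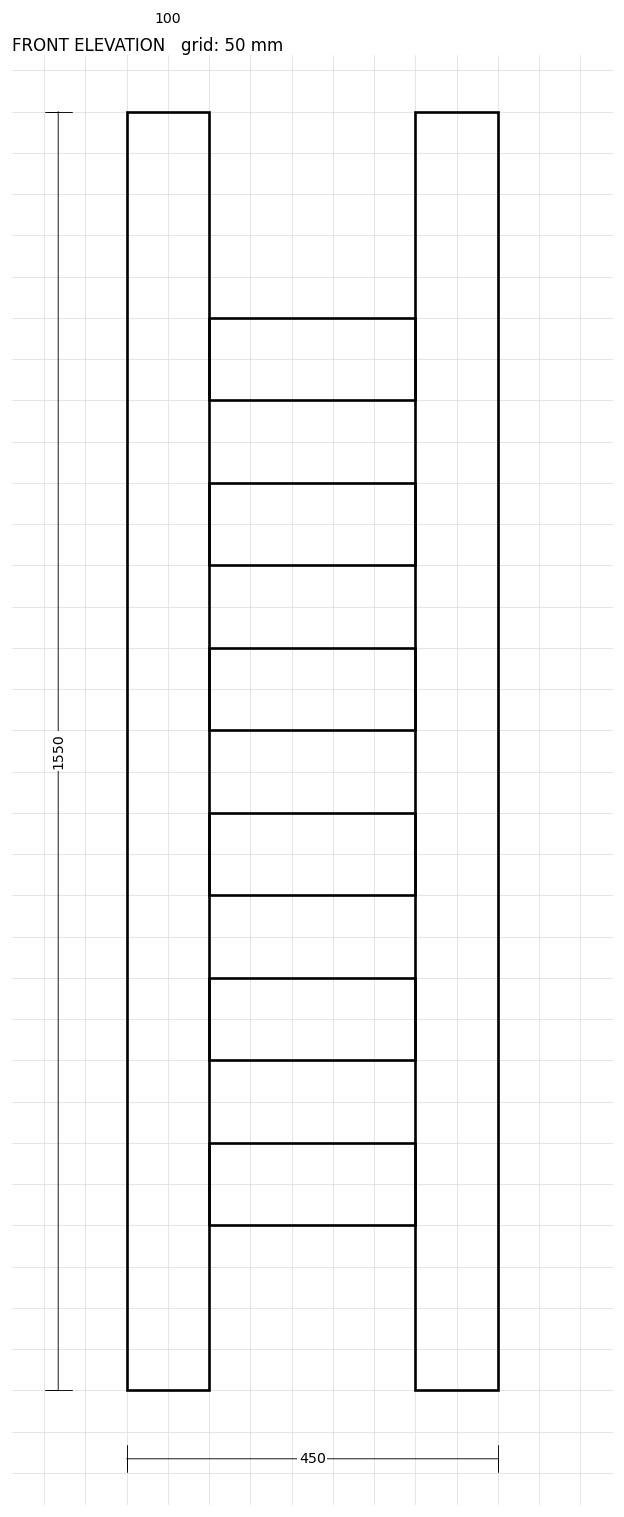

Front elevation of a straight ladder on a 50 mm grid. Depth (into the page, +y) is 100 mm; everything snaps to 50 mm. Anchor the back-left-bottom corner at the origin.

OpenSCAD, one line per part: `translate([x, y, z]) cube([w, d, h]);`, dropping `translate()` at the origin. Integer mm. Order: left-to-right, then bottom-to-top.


cube([100, 100, 1550]);
translate([100, 0, 200]) cube([250, 100, 100]);
translate([100, 0, 400]) cube([250, 100, 100]);
translate([100, 0, 600]) cube([250, 100, 100]);
translate([100, 0, 800]) cube([250, 100, 100]);
translate([100, 0, 1000]) cube([250, 100, 100]);
translate([100, 0, 1200]) cube([250, 100, 100]);
translate([350, 0, 0]) cube([100, 100, 1550]);
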